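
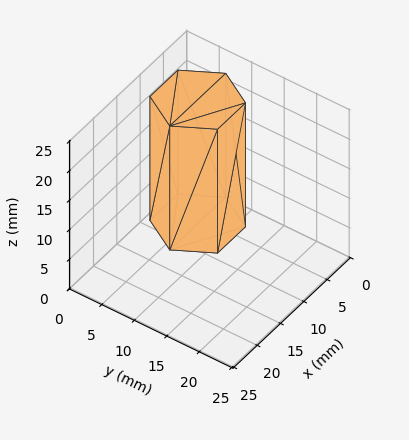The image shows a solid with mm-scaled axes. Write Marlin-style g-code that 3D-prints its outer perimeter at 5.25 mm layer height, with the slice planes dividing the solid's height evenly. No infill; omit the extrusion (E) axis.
Reading the render: the shape is a regular 6-sided prism (a cylinder approximated with 6 flat sides), circumscribed radius ≈ 6 mm, height ≈ 21 mm (dimensions read to the nearest mm from the axis ticks). For the g-code, the solid's height is divided into equal slices at the stated Δz and each level perimeter traced with G1 moves after a G0 lift.

; perimeter-only toolpath
G21 ; units = mm
G90 ; absolute positioning
G28 ; home
; layer 1
G0 Z5.25
G0 X12.00 Y6.00
G1 X9.00 Y11.20
G1 X3.00 Y11.20
G1 X0.00 Y6.00
G1 X3.00 Y0.80
G1 X9.00 Y0.80
G1 X12.00 Y6.00
; layer 2
G0 Z10.50
G0 X12.00 Y6.00
G1 X9.00 Y11.20
G1 X3.00 Y11.20
G1 X0.00 Y6.00
G1 X3.00 Y0.80
G1 X9.00 Y0.80
G1 X12.00 Y6.00
; layer 3
G0 Z15.75
G0 X12.00 Y6.00
G1 X9.00 Y11.20
G1 X3.00 Y11.20
G1 X0.00 Y6.00
G1 X3.00 Y0.80
G1 X9.00 Y0.80
G1 X12.00 Y6.00
; layer 4
G0 Z21.00
G0 X12.00 Y6.00
G1 X9.00 Y11.20
G1 X3.00 Y11.20
G1 X0.00 Y6.00
G1 X3.00 Y0.80
G1 X9.00 Y0.80
G1 X12.00 Y6.00
M2 ; end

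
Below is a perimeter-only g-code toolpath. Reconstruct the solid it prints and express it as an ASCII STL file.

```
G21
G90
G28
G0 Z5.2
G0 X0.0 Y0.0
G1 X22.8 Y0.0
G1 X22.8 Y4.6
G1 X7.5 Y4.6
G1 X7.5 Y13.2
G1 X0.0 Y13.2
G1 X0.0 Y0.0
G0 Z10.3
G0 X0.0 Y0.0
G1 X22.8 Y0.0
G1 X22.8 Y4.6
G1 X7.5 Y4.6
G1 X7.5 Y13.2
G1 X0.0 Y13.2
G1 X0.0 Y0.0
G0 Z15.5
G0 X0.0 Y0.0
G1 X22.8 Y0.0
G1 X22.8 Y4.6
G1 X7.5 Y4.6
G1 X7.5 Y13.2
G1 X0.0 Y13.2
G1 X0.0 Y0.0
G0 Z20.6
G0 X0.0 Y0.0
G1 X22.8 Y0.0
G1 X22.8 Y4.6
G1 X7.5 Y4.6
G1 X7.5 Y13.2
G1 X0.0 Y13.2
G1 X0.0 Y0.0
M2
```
solid part
  facet normal 0.0000 0.0000 -1.0000
    outer loop
      vertex 22.8 4.6 0.0
      vertex 22.8 0.0 0.0
      vertex 0.0 0.0 0.0
    endloop
  endfacet
  facet normal 0.0000 0.0000 -1.0000
    outer loop
      vertex 7.5 4.6 0.0
      vertex 22.8 4.6 0.0
      vertex 0.0 0.0 0.0
    endloop
  endfacet
  facet normal 0.0000 0.0000 -1.0000
    outer loop
      vertex 7.5 13.2 0.0
      vertex 7.5 4.6 0.0
      vertex 0.0 0.0 0.0
    endloop
  endfacet
  facet normal 0.0000 0.0000 -1.0000
    outer loop
      vertex 0.0 13.2 0.0
      vertex 7.5 13.2 0.0
      vertex 0.0 0.0 0.0
    endloop
  endfacet
  facet normal 0.0000 0.0000 1.0000
    outer loop
      vertex 0.0 0.0 20.6
      vertex 22.8 0.0 20.6
      vertex 22.8 4.6 20.6
    endloop
  endfacet
  facet normal 0.0000 0.0000 1.0000
    outer loop
      vertex 0.0 0.0 20.6
      vertex 22.8 4.6 20.6
      vertex 7.5 4.6 20.6
    endloop
  endfacet
  facet normal 0.0000 0.0000 1.0000
    outer loop
      vertex 0.0 0.0 20.6
      vertex 7.5 4.6 20.6
      vertex 7.5 13.2 20.6
    endloop
  endfacet
  facet normal 0.0000 0.0000 1.0000
    outer loop
      vertex 0.0 0.0 20.6
      vertex 7.5 13.2 20.6
      vertex 0.0 13.2 20.6
    endloop
  endfacet
  facet normal 0.0000 -1.0000 0.0000
    outer loop
      vertex 0.0 0.0 0.0
      vertex 22.8 0.0 0.0
      vertex 22.8 0.0 20.6
    endloop
  endfacet
  facet normal 0.0000 -1.0000 0.0000
    outer loop
      vertex 0.0 0.0 0.0
      vertex 22.8 0.0 20.6
      vertex 0.0 0.0 20.6
    endloop
  endfacet
  facet normal 1.0000 0.0000 0.0000
    outer loop
      vertex 22.8 0.0 0.0
      vertex 22.8 4.6 0.0
      vertex 22.8 4.6 20.6
    endloop
  endfacet
  facet normal 1.0000 0.0000 0.0000
    outer loop
      vertex 22.8 0.0 0.0
      vertex 22.8 4.6 20.6
      vertex 22.8 0.0 20.6
    endloop
  endfacet
  facet normal 0.0000 1.0000 0.0000
    outer loop
      vertex 22.8 4.6 0.0
      vertex 7.5 4.6 0.0
      vertex 7.5 4.6 20.6
    endloop
  endfacet
  facet normal 0.0000 1.0000 0.0000
    outer loop
      vertex 22.8 4.6 0.0
      vertex 7.5 4.6 20.6
      vertex 22.8 4.6 20.6
    endloop
  endfacet
  facet normal 1.0000 0.0000 0.0000
    outer loop
      vertex 7.5 4.6 0.0
      vertex 7.5 13.2 0.0
      vertex 7.5 13.2 20.6
    endloop
  endfacet
  facet normal 1.0000 0.0000 0.0000
    outer loop
      vertex 7.5 4.6 0.0
      vertex 7.5 13.2 20.6
      vertex 7.5 4.6 20.6
    endloop
  endfacet
  facet normal 0.0000 1.0000 0.0000
    outer loop
      vertex 7.5 13.2 0.0
      vertex 0.0 13.2 0.0
      vertex 0.0 13.2 20.6
    endloop
  endfacet
  facet normal 0.0000 1.0000 0.0000
    outer loop
      vertex 7.5 13.2 0.0
      vertex 0.0 13.2 20.6
      vertex 7.5 13.2 20.6
    endloop
  endfacet
  facet normal -1.0000 0.0000 0.0000
    outer loop
      vertex 0.0 13.2 0.0
      vertex 0.0 0.0 0.0
      vertex 0.0 0.0 20.6
    endloop
  endfacet
  facet normal -1.0000 0.0000 0.0000
    outer loop
      vertex 0.0 13.2 0.0
      vertex 0.0 0.0 20.6
      vertex 0.0 13.2 20.6
    endloop
  endfacet
endsolid part

The G0 Z moves step by Δz≈5.2 mm. Every layer's G1 loop is the same polygon, so the solid is a straight extrusion of it from z=0 to z≈20.6. Closing with flat bottom and top caps and triangulating gives 20 facets — an L-shaped prism: outer 22.8 × 13.2 mm, arm thicknesses ≈ 4.6 mm (horizontal) and 7.5 mm (vertical), extruded 20.6 mm in z.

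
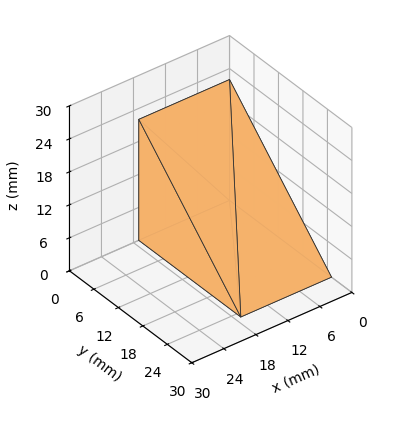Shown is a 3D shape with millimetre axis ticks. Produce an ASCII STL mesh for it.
Reading the render: the shape is a wedge (ramp): 17 × 25 mm base, rising to 22 mm along the y=0 edge and sloping linearly to z=0 at y=25 (dimensions read to the nearest mm from the axis ticks). For the STL, each face is triangulated and given an outward normal.

solid part
  facet normal 0.0000 0.0000 -1.0000
    outer loop
      vertex 17.000 25.000 0.000
      vertex 17.000 0.000 0.000
      vertex 0.000 0.000 0.000
    endloop
  endfacet
  facet normal 0.0000 0.0000 -1.0000
    outer loop
      vertex 0.000 25.000 0.000
      vertex 17.000 25.000 0.000
      vertex 0.000 0.000 0.000
    endloop
  endfacet
  facet normal 0.0000 -1.0000 0.0000
    outer loop
      vertex 0.000 0.000 0.000
      vertex 17.000 0.000 0.000
      vertex 17.000 0.000 22.000
    endloop
  endfacet
  facet normal 0.0000 -1.0000 0.0000
    outer loop
      vertex 0.000 0.000 0.000
      vertex 17.000 0.000 22.000
      vertex 0.000 0.000 22.000
    endloop
  endfacet
  facet normal 0.0000 0.6606 0.7507
    outer loop
      vertex 0.000 0.000 22.000
      vertex 17.000 0.000 22.000
      vertex 17.000 25.000 0.000
    endloop
  endfacet
  facet normal 0.0000 0.6606 0.7507
    outer loop
      vertex 0.000 0.000 22.000
      vertex 17.000 25.000 0.000
      vertex 0.000 25.000 0.000
    endloop
  endfacet
  facet normal -1.0000 0.0000 0.0000
    outer loop
      vertex 0.000 0.000 22.000
      vertex 0.000 25.000 0.000
      vertex 0.000 0.000 0.000
    endloop
  endfacet
  facet normal 1.0000 0.0000 0.0000
    outer loop
      vertex 17.000 0.000 0.000
      vertex 17.000 25.000 0.000
      vertex 17.000 0.000 22.000
    endloop
  endfacet
endsolid part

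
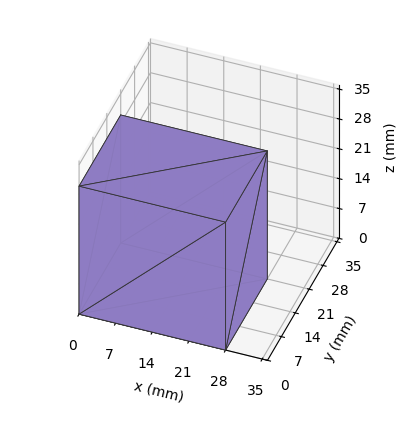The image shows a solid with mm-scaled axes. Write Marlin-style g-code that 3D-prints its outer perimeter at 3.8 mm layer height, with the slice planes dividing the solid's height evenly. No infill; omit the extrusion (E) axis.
Reading the render: the shape is a rectangular box, roughly 28 × 21 mm footprint and 30 mm tall (dimensions read to the nearest mm from the axis ticks). For the g-code, the solid's height is divided into equal slices at the stated Δz and each level perimeter traced with G1 moves after a G0 lift.

; perimeter-only toolpath
G21 ; units = mm
G90 ; absolute positioning
G28 ; home
; layer 1
G0 Z3.8
G0 X0.0 Y0.0
G1 X28.0 Y0.0
G1 X28.0 Y21.0
G1 X0.0 Y21.0
G1 X0.0 Y0.0
; layer 2
G0 Z7.5
G0 X0.0 Y0.0
G1 X28.0 Y0.0
G1 X28.0 Y21.0
G1 X0.0 Y21.0
G1 X0.0 Y0.0
; layer 3
G0 Z11.2
G0 X0.0 Y0.0
G1 X28.0 Y0.0
G1 X28.0 Y21.0
G1 X0.0 Y21.0
G1 X0.0 Y0.0
; layer 4
G0 Z15.0
G0 X0.0 Y0.0
G1 X28.0 Y0.0
G1 X28.0 Y21.0
G1 X0.0 Y21.0
G1 X0.0 Y0.0
; layer 5
G0 Z18.8
G0 X0.0 Y0.0
G1 X28.0 Y0.0
G1 X28.0 Y21.0
G1 X0.0 Y21.0
G1 X0.0 Y0.0
; layer 6
G0 Z22.5
G0 X0.0 Y0.0
G1 X28.0 Y0.0
G1 X28.0 Y21.0
G1 X0.0 Y21.0
G1 X0.0 Y0.0
; layer 7
G0 Z26.2
G0 X0.0 Y0.0
G1 X28.0 Y0.0
G1 X28.0 Y21.0
G1 X0.0 Y21.0
G1 X0.0 Y0.0
; layer 8
G0 Z30.0
G0 X0.0 Y0.0
G1 X28.0 Y0.0
G1 X28.0 Y21.0
G1 X0.0 Y21.0
G1 X0.0 Y0.0
M2 ; end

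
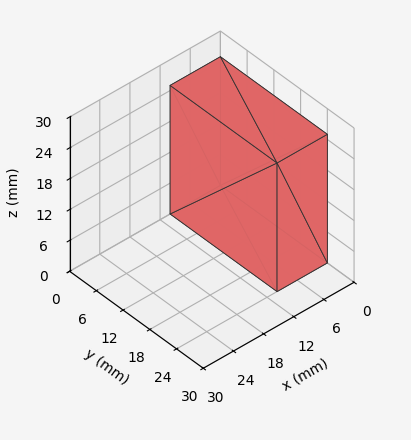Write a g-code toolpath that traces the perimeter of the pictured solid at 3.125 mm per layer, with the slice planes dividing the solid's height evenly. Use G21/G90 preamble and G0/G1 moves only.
Reading the render: the shape is a rectangular box, roughly 10 × 24 mm footprint and 25 mm tall (dimensions read to the nearest mm from the axis ticks). For the g-code, the solid's height is divided into equal slices at the stated Δz and each level perimeter traced with G1 moves after a G0 lift.

; perimeter-only toolpath
G21 ; units = mm
G90 ; absolute positioning
G28 ; home
; layer 1
G0 Z3.125
G0 X0.000 Y0.000
G1 X10.000 Y0.000
G1 X10.000 Y24.000
G1 X0.000 Y24.000
G1 X0.000 Y0.000
; layer 2
G0 Z6.250
G0 X0.000 Y0.000
G1 X10.000 Y0.000
G1 X10.000 Y24.000
G1 X0.000 Y24.000
G1 X0.000 Y0.000
; layer 3
G0 Z9.375
G0 X0.000 Y0.000
G1 X10.000 Y0.000
G1 X10.000 Y24.000
G1 X0.000 Y24.000
G1 X0.000 Y0.000
; layer 4
G0 Z12.500
G0 X0.000 Y0.000
G1 X10.000 Y0.000
G1 X10.000 Y24.000
G1 X0.000 Y24.000
G1 X0.000 Y0.000
; layer 5
G0 Z15.625
G0 X0.000 Y0.000
G1 X10.000 Y0.000
G1 X10.000 Y24.000
G1 X0.000 Y24.000
G1 X0.000 Y0.000
; layer 6
G0 Z18.750
G0 X0.000 Y0.000
G1 X10.000 Y0.000
G1 X10.000 Y24.000
G1 X0.000 Y24.000
G1 X0.000 Y0.000
; layer 7
G0 Z21.875
G0 X0.000 Y0.000
G1 X10.000 Y0.000
G1 X10.000 Y24.000
G1 X0.000 Y24.000
G1 X0.000 Y0.000
; layer 8
G0 Z25.000
G0 X0.000 Y0.000
G1 X10.000 Y0.000
G1 X10.000 Y24.000
G1 X0.000 Y24.000
G1 X0.000 Y0.000
M2 ; end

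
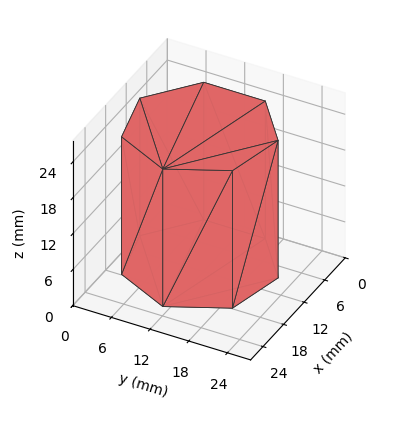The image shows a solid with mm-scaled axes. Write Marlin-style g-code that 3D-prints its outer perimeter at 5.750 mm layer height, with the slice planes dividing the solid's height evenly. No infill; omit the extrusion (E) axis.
Reading the render: the shape is a regular 7-sided prism (a cylinder approximated with 7 flat sides), circumscribed radius ≈ 11 mm, height ≈ 23 mm (dimensions read to the nearest mm from the axis ticks). For the g-code, the solid's height is divided into equal slices at the stated Δz and each level perimeter traced with G1 moves after a G0 lift.

; perimeter-only toolpath
G21 ; units = mm
G90 ; absolute positioning
G28 ; home
; layer 1
G0 Z5.750
G0 X22.000 Y11.000
G1 X17.858 Y19.600
G1 X8.552 Y21.724
G1 X1.089 Y15.773
G1 X1.089 Y6.227
G1 X8.552 Y0.276
G1 X17.858 Y2.400
G1 X22.000 Y11.000
; layer 2
G0 Z11.500
G0 X22.000 Y11.000
G1 X17.858 Y19.600
G1 X8.552 Y21.724
G1 X1.089 Y15.773
G1 X1.089 Y6.227
G1 X8.552 Y0.276
G1 X17.858 Y2.400
G1 X22.000 Y11.000
; layer 3
G0 Z17.250
G0 X22.000 Y11.000
G1 X17.858 Y19.600
G1 X8.552 Y21.724
G1 X1.089 Y15.773
G1 X1.089 Y6.227
G1 X8.552 Y0.276
G1 X17.858 Y2.400
G1 X22.000 Y11.000
; layer 4
G0 Z23.000
G0 X22.000 Y11.000
G1 X17.858 Y19.600
G1 X8.552 Y21.724
G1 X1.089 Y15.773
G1 X1.089 Y6.227
G1 X8.552 Y0.276
G1 X17.858 Y2.400
G1 X22.000 Y11.000
M2 ; end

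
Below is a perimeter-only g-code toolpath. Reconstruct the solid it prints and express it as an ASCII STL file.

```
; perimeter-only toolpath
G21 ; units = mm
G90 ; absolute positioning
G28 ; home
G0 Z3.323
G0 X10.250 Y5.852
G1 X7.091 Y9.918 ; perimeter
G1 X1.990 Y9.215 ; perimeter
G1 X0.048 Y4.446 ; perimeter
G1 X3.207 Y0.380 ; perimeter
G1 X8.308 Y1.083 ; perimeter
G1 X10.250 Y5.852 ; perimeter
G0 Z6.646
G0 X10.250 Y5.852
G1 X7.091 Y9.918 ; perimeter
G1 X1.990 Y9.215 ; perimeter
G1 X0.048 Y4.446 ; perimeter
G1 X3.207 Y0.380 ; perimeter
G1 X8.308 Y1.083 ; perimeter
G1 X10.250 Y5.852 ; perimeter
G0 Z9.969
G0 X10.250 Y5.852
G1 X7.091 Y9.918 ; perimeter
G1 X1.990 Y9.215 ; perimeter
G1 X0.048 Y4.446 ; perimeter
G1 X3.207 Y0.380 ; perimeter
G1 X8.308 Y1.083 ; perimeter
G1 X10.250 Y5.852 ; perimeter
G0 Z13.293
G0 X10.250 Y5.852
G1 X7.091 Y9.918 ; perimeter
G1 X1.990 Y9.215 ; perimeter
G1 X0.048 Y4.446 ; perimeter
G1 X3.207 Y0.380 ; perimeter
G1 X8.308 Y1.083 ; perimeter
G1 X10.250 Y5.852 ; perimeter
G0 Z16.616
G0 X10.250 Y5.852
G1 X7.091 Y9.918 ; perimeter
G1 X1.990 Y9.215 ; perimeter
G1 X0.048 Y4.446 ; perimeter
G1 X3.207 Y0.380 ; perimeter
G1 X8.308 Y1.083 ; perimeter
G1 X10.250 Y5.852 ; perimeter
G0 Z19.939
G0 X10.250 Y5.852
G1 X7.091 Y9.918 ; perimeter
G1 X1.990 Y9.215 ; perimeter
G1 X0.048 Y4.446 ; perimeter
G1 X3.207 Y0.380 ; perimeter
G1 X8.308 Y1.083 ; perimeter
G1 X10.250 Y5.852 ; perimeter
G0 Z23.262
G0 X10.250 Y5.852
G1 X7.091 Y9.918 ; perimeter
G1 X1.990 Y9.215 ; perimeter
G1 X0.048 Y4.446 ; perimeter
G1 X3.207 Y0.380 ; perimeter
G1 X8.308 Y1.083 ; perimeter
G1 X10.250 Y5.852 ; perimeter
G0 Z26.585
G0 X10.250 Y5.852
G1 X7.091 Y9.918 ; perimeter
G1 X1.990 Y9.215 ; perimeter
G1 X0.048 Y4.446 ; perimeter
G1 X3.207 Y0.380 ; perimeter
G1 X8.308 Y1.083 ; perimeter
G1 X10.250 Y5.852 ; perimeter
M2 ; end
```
solid part
  facet normal 0.0000 0.0000 -1.0000
    outer loop
      vertex 1.990 9.215 0.000
      vertex 7.091 9.918 0.000
      vertex 10.250 5.852 0.000
    endloop
  endfacet
  facet normal 0.0000 0.0000 -1.0000
    outer loop
      vertex 0.048 4.446 0.000
      vertex 1.990 9.215 0.000
      vertex 10.250 5.852 0.000
    endloop
  endfacet
  facet normal 0.0000 0.0000 -1.0000
    outer loop
      vertex 3.207 0.380 0.000
      vertex 0.048 4.446 0.000
      vertex 10.250 5.852 0.000
    endloop
  endfacet
  facet normal 0.0000 0.0000 -1.0000
    outer loop
      vertex 8.308 1.083 0.000
      vertex 3.207 0.380 0.000
      vertex 10.250 5.852 0.000
    endloop
  endfacet
  facet normal 0.0000 0.0000 1.0000
    outer loop
      vertex 10.250 5.852 26.585
      vertex 7.091 9.918 26.585
      vertex 1.990 9.215 26.585
    endloop
  endfacet
  facet normal 0.0000 0.0000 1.0000
    outer loop
      vertex 10.250 5.852 26.585
      vertex 1.990 9.215 26.585
      vertex 0.048 4.446 26.585
    endloop
  endfacet
  facet normal 0.0000 0.0000 1.0000
    outer loop
      vertex 10.250 5.852 26.585
      vertex 0.048 4.446 26.585
      vertex 3.207 0.380 26.585
    endloop
  endfacet
  facet normal 0.0000 0.0000 1.0000
    outer loop
      vertex 10.250 5.852 26.585
      vertex 3.207 0.380 26.585
      vertex 8.308 1.083 26.585
    endloop
  endfacet
  facet normal 0.7897 0.6135 0.0000
    outer loop
      vertex 10.250 5.852 0.000
      vertex 7.091 9.918 0.000
      vertex 7.091 9.918 26.585
    endloop
  endfacet
  facet normal 0.7897 0.6135 0.0000
    outer loop
      vertex 10.250 5.852 0.000
      vertex 7.091 9.918 26.585
      vertex 10.250 5.852 26.585
    endloop
  endfacet
  facet normal -0.1365 0.9906 0.0000
    outer loop
      vertex 7.091 9.918 0.000
      vertex 1.990 9.215 0.000
      vertex 1.990 9.215 26.585
    endloop
  endfacet
  facet normal -0.1365 0.9906 0.0000
    outer loop
      vertex 7.091 9.918 0.000
      vertex 1.990 9.215 26.585
      vertex 7.091 9.918 26.585
    endloop
  endfacet
  facet normal -0.9262 0.3771 0.0000
    outer loop
      vertex 1.990 9.215 0.000
      vertex 0.048 4.446 0.000
      vertex 0.048 4.446 26.585
    endloop
  endfacet
  facet normal -0.9262 0.3771 0.0000
    outer loop
      vertex 1.990 9.215 0.000
      vertex 0.048 4.446 26.585
      vertex 1.990 9.215 26.585
    endloop
  endfacet
  facet normal -0.7897 -0.6135 0.0000
    outer loop
      vertex 0.048 4.446 0.000
      vertex 3.207 0.380 0.000
      vertex 3.207 0.380 26.585
    endloop
  endfacet
  facet normal -0.7897 -0.6135 0.0000
    outer loop
      vertex 0.048 4.446 0.000
      vertex 3.207 0.380 26.585
      vertex 0.048 4.446 26.585
    endloop
  endfacet
  facet normal 0.1365 -0.9906 0.0000
    outer loop
      vertex 3.207 0.380 0.000
      vertex 8.308 1.083 0.000
      vertex 8.308 1.083 26.585
    endloop
  endfacet
  facet normal 0.1365 -0.9906 0.0000
    outer loop
      vertex 3.207 0.380 0.000
      vertex 8.308 1.083 26.585
      vertex 3.207 0.380 26.585
    endloop
  endfacet
  facet normal 0.9262 -0.3771 0.0000
    outer loop
      vertex 8.308 1.083 0.000
      vertex 10.250 5.852 0.000
      vertex 10.250 5.852 26.585
    endloop
  endfacet
  facet normal 0.9262 -0.3771 0.0000
    outer loop
      vertex 8.308 1.083 0.000
      vertex 10.250 5.852 26.585
      vertex 8.308 1.083 26.585
    endloop
  endfacet
endsolid part

The G0 Z moves step by Δz≈3.323 mm. Every layer's G1 loop is the same polygon, so the solid is a straight extrusion of it from z=0 to z≈26.6. Closing with flat bottom and top caps and triangulating gives 20 facets — a regular 6-sided prism (a cylinder approximated with 6 flat sides), circumscribed radius ≈ 5.15 mm, height ≈ 26.6 mm.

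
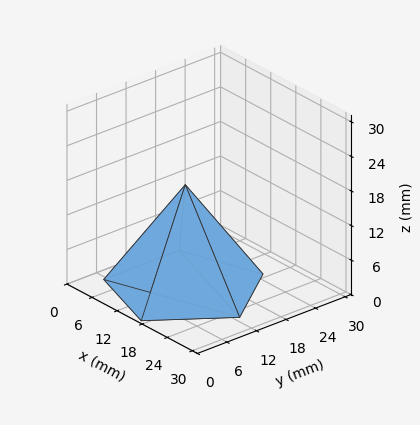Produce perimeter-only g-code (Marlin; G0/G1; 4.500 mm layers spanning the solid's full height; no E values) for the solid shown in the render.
Reading the render: the shape is a regular 5-sided pyramid, base circumscribed radius ≈ 13 mm, apex at z ≈ 18 mm (dimensions read to the nearest mm from the axis ticks). For the g-code, the solid's height is divided into equal slices at the stated Δz and each level perimeter traced with G1 moves after a G0 lift.

; perimeter-only toolpath
G21 ; units = mm
G90 ; absolute positioning
G28 ; home
; layer 1
G0 Z4.500
G0 X22.750 Y13.000
G1 X16.013 Y22.273
G1 X5.112 Y18.731
G1 X5.112 Y7.269
G1 X16.013 Y3.727
G1 X22.750 Y13.000
; layer 2
G0 Z9.000
G0 X19.500 Y13.000
G1 X15.008 Y19.182
G1 X7.742 Y16.820
G1 X7.742 Y9.180
G1 X15.008 Y6.818
G1 X19.500 Y13.000
; layer 3
G0 Z13.500
G0 X16.250 Y13.000
G1 X14.004 Y16.091
G1 X10.371 Y14.910
G1 X10.371 Y11.090
G1 X14.004 Y9.909
G1 X16.250 Y13.000
M2 ; end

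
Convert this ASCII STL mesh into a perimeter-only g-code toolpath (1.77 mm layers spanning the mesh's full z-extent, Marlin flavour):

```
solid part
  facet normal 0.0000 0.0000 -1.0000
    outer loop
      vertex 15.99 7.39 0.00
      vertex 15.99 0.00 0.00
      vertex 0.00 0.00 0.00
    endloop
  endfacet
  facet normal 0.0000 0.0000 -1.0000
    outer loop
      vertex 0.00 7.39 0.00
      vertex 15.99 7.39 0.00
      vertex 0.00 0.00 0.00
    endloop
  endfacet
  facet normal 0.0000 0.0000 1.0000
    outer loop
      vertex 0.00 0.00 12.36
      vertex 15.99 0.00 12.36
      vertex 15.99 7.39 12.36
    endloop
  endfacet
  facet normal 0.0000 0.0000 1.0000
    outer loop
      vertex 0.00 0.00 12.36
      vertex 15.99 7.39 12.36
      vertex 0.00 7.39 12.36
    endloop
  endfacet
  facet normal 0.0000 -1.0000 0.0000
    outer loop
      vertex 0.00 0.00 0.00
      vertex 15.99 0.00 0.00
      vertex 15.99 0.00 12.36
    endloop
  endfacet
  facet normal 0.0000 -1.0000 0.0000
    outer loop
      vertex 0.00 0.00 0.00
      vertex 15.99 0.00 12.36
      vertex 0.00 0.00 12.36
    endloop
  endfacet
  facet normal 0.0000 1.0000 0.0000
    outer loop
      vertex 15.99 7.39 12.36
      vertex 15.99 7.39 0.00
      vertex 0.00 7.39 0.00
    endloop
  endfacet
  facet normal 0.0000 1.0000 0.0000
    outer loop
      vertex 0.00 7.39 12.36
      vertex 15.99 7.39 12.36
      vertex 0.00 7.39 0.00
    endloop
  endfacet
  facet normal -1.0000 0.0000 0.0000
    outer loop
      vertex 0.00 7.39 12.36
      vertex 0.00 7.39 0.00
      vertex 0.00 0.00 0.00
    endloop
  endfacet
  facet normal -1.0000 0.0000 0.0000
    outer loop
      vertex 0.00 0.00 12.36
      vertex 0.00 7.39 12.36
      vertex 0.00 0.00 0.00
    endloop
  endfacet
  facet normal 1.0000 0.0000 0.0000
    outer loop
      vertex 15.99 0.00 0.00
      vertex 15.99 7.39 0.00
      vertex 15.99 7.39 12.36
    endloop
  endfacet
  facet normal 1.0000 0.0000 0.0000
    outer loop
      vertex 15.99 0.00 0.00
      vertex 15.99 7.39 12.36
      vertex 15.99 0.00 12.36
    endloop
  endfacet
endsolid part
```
; perimeter-only toolpath
G21 ; units = mm
G90 ; absolute positioning
G28 ; home
; layer 1
G0 Z1.77
G0 X0.00 Y0.00
G1 X15.99 Y0.00
G1 X15.99 Y7.39
G1 X0.00 Y7.39
G1 X0.00 Y0.00
; layer 2
G0 Z3.53
G0 X0.00 Y0.00
G1 X15.99 Y0.00
G1 X15.99 Y7.39
G1 X0.00 Y7.39
G1 X0.00 Y0.00
; layer 3
G0 Z5.30
G0 X0.00 Y0.00
G1 X15.99 Y0.00
G1 X15.99 Y7.39
G1 X0.00 Y7.39
G1 X0.00 Y0.00
; layer 4
G0 Z7.06
G0 X0.00 Y0.00
G1 X15.99 Y0.00
G1 X15.99 Y7.39
G1 X0.00 Y7.39
G1 X0.00 Y0.00
; layer 5
G0 Z8.83
G0 X0.00 Y0.00
G1 X15.99 Y0.00
G1 X15.99 Y7.39
G1 X0.00 Y7.39
G1 X0.00 Y0.00
; layer 6
G0 Z10.59
G0 X0.00 Y0.00
G1 X15.99 Y0.00
G1 X15.99 Y7.39
G1 X0.00 Y7.39
G1 X0.00 Y0.00
; layer 7
G0 Z12.36
G0 X0.00 Y0.00
G1 X15.99 Y0.00
G1 X15.99 Y7.39
G1 X0.00 Y7.39
G1 X0.00 Y0.00
M2 ; end

The solid is a rectangular box, roughly 16 × 7.39 mm footprint and 12.4 mm tall. Slicing at Δz = 1.77 mm — 7 equal slices spanning the solid's height, so layer i sits at z = i·h/7 — gives 7 non-empty perimeters. Each is a 4-segment closed polygon; G0 lifts to the layer z and rapids to the start vertex, then G1 traces the edges.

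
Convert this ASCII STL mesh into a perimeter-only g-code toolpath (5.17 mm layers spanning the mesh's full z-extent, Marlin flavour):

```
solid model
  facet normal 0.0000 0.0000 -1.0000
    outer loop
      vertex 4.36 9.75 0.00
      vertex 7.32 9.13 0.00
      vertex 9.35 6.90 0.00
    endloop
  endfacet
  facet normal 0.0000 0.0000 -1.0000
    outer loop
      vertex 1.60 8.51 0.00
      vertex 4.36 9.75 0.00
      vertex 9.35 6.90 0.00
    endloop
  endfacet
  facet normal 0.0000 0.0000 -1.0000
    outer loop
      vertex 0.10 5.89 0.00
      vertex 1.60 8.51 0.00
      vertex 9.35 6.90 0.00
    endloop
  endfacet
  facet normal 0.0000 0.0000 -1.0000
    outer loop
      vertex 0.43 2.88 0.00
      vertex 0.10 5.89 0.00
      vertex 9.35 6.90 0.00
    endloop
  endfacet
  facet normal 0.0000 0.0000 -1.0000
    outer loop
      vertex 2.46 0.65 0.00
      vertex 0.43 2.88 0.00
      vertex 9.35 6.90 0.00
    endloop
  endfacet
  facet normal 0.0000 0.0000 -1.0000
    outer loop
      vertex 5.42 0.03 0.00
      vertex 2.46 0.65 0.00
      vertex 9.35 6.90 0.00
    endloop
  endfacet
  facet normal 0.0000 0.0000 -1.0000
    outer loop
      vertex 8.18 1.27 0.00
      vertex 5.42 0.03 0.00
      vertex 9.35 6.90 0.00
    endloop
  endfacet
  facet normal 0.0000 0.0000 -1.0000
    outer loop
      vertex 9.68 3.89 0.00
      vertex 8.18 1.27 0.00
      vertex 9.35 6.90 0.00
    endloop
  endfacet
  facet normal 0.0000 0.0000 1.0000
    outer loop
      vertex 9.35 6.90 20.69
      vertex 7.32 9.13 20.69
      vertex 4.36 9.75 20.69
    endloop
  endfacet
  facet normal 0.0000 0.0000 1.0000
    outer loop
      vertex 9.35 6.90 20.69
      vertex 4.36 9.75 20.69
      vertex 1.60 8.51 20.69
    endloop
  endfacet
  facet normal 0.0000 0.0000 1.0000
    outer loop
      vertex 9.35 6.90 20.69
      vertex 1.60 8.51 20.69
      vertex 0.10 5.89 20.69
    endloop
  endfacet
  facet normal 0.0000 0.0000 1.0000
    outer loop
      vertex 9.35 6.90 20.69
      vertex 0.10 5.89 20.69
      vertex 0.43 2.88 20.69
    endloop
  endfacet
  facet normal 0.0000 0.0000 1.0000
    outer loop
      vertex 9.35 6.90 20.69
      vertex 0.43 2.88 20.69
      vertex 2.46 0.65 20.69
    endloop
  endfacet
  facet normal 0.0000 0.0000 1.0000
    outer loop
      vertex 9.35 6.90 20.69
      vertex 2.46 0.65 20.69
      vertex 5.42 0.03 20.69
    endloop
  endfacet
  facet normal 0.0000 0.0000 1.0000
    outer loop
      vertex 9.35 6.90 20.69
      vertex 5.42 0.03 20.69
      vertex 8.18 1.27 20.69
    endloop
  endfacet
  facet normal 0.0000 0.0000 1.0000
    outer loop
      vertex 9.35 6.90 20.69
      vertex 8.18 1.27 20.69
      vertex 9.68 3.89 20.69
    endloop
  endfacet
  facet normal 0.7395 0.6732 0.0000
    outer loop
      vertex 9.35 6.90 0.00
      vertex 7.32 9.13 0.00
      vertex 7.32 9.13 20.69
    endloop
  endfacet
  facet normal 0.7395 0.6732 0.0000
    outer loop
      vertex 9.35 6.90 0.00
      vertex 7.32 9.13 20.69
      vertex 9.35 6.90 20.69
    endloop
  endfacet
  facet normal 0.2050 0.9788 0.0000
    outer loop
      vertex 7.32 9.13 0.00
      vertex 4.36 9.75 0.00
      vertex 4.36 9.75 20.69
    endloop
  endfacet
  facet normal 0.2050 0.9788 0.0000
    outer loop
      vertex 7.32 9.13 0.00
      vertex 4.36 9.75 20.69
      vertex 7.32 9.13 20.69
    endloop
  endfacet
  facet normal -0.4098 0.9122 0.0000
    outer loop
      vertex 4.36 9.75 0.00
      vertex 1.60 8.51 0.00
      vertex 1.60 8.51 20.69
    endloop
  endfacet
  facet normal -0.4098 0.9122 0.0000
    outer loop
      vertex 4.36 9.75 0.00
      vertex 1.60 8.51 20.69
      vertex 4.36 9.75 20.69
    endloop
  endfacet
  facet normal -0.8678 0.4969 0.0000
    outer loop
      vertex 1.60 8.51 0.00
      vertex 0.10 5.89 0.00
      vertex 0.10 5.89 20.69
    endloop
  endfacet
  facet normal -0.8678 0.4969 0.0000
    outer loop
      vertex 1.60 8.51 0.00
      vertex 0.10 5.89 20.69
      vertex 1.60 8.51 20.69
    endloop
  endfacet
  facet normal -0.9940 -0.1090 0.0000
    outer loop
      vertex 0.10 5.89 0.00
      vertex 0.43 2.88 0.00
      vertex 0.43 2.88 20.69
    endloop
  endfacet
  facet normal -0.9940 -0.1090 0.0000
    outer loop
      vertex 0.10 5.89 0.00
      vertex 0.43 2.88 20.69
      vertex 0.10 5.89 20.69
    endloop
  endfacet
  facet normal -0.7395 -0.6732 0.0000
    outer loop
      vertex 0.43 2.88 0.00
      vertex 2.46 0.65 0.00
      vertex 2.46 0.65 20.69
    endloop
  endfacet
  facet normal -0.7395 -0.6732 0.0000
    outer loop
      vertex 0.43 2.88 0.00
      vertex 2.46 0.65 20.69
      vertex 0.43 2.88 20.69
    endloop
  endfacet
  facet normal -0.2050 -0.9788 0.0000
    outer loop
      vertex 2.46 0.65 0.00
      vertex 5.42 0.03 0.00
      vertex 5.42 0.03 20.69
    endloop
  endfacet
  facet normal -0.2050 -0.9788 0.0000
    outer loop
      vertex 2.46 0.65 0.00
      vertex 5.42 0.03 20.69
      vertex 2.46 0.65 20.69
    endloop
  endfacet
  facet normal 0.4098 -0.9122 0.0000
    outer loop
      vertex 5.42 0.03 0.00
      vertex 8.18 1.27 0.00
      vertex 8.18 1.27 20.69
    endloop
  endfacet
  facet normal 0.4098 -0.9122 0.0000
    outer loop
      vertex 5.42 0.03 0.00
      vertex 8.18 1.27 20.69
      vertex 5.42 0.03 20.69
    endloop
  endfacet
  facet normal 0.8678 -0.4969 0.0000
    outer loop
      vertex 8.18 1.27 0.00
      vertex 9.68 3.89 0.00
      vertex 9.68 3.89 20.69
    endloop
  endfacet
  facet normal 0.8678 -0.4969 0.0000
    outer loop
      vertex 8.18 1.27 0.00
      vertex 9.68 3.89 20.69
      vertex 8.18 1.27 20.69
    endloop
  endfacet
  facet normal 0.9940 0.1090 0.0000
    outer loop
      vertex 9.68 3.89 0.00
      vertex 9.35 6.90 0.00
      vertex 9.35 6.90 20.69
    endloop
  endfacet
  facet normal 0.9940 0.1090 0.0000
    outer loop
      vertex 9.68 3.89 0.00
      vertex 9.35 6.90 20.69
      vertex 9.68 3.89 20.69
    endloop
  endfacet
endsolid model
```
; perimeter-only toolpath
G21 ; units = mm
G90 ; absolute positioning
G28 ; home
; layer 1
G0 Z5.17
G0 X9.35 Y6.90
G1 X7.32 Y9.13
G1 X4.36 Y9.75
G1 X1.60 Y8.51
G1 X0.10 Y5.89
G1 X0.43 Y2.88
G1 X2.46 Y0.65
G1 X5.42 Y0.03
G1 X8.18 Y1.27
G1 X9.68 Y3.89
G1 X9.35 Y6.90
; layer 2
G0 Z10.35
G0 X9.35 Y6.90
G1 X7.32 Y9.13
G1 X4.36 Y9.75
G1 X1.60 Y8.51
G1 X0.10 Y5.89
G1 X0.43 Y2.88
G1 X2.46 Y0.65
G1 X5.42 Y0.03
G1 X8.18 Y1.27
G1 X9.68 Y3.89
G1 X9.35 Y6.90
; layer 3
G0 Z15.52
G0 X9.35 Y6.90
G1 X7.32 Y9.13
G1 X4.36 Y9.75
G1 X1.60 Y8.51
G1 X0.10 Y5.89
G1 X0.43 Y2.88
G1 X2.46 Y0.65
G1 X5.42 Y0.03
G1 X8.18 Y1.27
G1 X9.68 Y3.89
G1 X9.35 Y6.90
; layer 4
G0 Z20.69
G0 X9.35 Y6.90
G1 X7.32 Y9.13
G1 X4.36 Y9.75
G1 X1.60 Y8.51
G1 X0.10 Y5.89
G1 X0.43 Y2.88
G1 X2.46 Y0.65
G1 X5.42 Y0.03
G1 X8.18 Y1.27
G1 X9.68 Y3.89
G1 X9.35 Y6.90
M2 ; end

The solid is a regular 10-sided prism (a cylinder approximated with 10 flat sides), circumscribed radius ≈ 4.89 mm, height ≈ 20.7 mm. Slicing at Δz = 5.17 mm — 4 equal slices spanning the solid's height, so layer i sits at z = i·h/4 — gives 4 non-empty perimeters. Each is a 10-segment closed polygon; G0 lifts to the layer z and rapids to the start vertex, then G1 traces the edges.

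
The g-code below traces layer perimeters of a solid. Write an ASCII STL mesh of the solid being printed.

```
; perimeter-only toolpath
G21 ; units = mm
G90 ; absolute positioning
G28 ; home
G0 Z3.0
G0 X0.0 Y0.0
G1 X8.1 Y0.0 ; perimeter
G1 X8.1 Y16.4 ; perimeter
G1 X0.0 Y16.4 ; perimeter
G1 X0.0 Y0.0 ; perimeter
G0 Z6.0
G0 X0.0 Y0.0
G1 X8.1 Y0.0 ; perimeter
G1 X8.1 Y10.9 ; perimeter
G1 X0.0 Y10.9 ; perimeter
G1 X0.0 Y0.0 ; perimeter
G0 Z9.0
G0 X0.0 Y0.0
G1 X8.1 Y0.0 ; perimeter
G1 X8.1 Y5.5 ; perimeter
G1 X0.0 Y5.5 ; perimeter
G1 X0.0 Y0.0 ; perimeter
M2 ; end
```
solid part
  facet normal 0.0000 0.0000 -1.0000
    outer loop
      vertex 8.1 21.9 0.0
      vertex 8.1 0.0 0.0
      vertex 0.0 0.0 0.0
    endloop
  endfacet
  facet normal 0.0000 0.0000 -1.0000
    outer loop
      vertex 0.0 21.9 0.0
      vertex 8.1 21.9 0.0
      vertex 0.0 0.0 0.0
    endloop
  endfacet
  facet normal 0.0000 -1.0000 0.0000
    outer loop
      vertex 0.0 0.0 0.0
      vertex 8.1 0.0 0.0
      vertex 8.1 0.0 12.0
    endloop
  endfacet
  facet normal 0.0000 -1.0000 0.0000
    outer loop
      vertex 0.0 0.0 0.0
      vertex 8.1 0.0 12.0
      vertex 0.0 0.0 12.0
    endloop
  endfacet
  facet normal 0.0000 0.4805 0.8770
    outer loop
      vertex 0.0 0.0 12.0
      vertex 8.1 0.0 12.0
      vertex 8.1 21.9 0.0
    endloop
  endfacet
  facet normal 0.0000 0.4805 0.8770
    outer loop
      vertex 0.0 0.0 12.0
      vertex 8.1 21.9 0.0
      vertex 0.0 21.9 0.0
    endloop
  endfacet
  facet normal -1.0000 0.0000 0.0000
    outer loop
      vertex 0.0 0.0 12.0
      vertex 0.0 21.9 0.0
      vertex 0.0 0.0 0.0
    endloop
  endfacet
  facet normal 1.0000 0.0000 0.0000
    outer loop
      vertex 8.1 0.0 0.0
      vertex 8.1 21.9 0.0
      vertex 8.1 0.0 12.0
    endloop
  endfacet
endsolid part

The G0 Z moves step by Δz≈3.0 mm. The G1 loops shrink linearly with z, so the solid tapers from its base footprint up to z≈12. Closing with a flat bottom cap and the tapered top and triangulating gives 8 facets — a wedge (ramp): 8.1 × 21.9 mm base, rising to 12 mm along the y=0 edge and sloping linearly to z=0 at y=21.9.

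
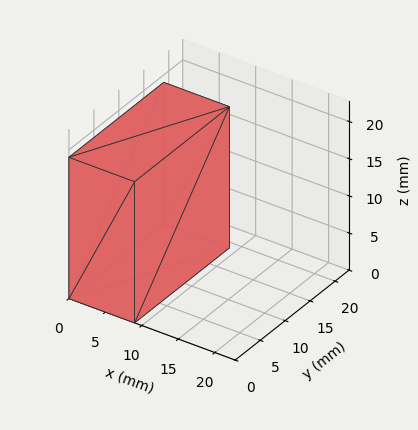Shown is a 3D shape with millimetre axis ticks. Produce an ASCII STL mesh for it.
Reading the render: the shape is a rectangular box, roughly 9 × 19 mm footprint and 19 mm tall (dimensions read to the nearest mm from the axis ticks). For the STL, each face is triangulated and given an outward normal.

solid part
  facet normal 0.0000 0.0000 -1.0000
    outer loop
      vertex 9.000 19.000 0.000
      vertex 9.000 0.000 0.000
      vertex 0.000 0.000 0.000
    endloop
  endfacet
  facet normal 0.0000 0.0000 -1.0000
    outer loop
      vertex 0.000 19.000 0.000
      vertex 9.000 19.000 0.000
      vertex 0.000 0.000 0.000
    endloop
  endfacet
  facet normal 0.0000 0.0000 1.0000
    outer loop
      vertex 0.000 0.000 19.000
      vertex 9.000 0.000 19.000
      vertex 9.000 19.000 19.000
    endloop
  endfacet
  facet normal 0.0000 0.0000 1.0000
    outer loop
      vertex 0.000 0.000 19.000
      vertex 9.000 19.000 19.000
      vertex 0.000 19.000 19.000
    endloop
  endfacet
  facet normal 0.0000 -1.0000 0.0000
    outer loop
      vertex 0.000 0.000 0.000
      vertex 9.000 0.000 0.000
      vertex 9.000 0.000 19.000
    endloop
  endfacet
  facet normal 0.0000 -1.0000 0.0000
    outer loop
      vertex 0.000 0.000 0.000
      vertex 9.000 0.000 19.000
      vertex 0.000 0.000 19.000
    endloop
  endfacet
  facet normal 0.0000 1.0000 0.0000
    outer loop
      vertex 9.000 19.000 19.000
      vertex 9.000 19.000 0.000
      vertex 0.000 19.000 0.000
    endloop
  endfacet
  facet normal 0.0000 1.0000 0.0000
    outer loop
      vertex 0.000 19.000 19.000
      vertex 9.000 19.000 19.000
      vertex 0.000 19.000 0.000
    endloop
  endfacet
  facet normal -1.0000 0.0000 0.0000
    outer loop
      vertex 0.000 19.000 19.000
      vertex 0.000 19.000 0.000
      vertex 0.000 0.000 0.000
    endloop
  endfacet
  facet normal -1.0000 0.0000 0.0000
    outer loop
      vertex 0.000 0.000 19.000
      vertex 0.000 19.000 19.000
      vertex 0.000 0.000 0.000
    endloop
  endfacet
  facet normal 1.0000 0.0000 0.0000
    outer loop
      vertex 9.000 0.000 0.000
      vertex 9.000 19.000 0.000
      vertex 9.000 19.000 19.000
    endloop
  endfacet
  facet normal 1.0000 0.0000 0.0000
    outer loop
      vertex 9.000 0.000 0.000
      vertex 9.000 19.000 19.000
      vertex 9.000 0.000 19.000
    endloop
  endfacet
endsolid part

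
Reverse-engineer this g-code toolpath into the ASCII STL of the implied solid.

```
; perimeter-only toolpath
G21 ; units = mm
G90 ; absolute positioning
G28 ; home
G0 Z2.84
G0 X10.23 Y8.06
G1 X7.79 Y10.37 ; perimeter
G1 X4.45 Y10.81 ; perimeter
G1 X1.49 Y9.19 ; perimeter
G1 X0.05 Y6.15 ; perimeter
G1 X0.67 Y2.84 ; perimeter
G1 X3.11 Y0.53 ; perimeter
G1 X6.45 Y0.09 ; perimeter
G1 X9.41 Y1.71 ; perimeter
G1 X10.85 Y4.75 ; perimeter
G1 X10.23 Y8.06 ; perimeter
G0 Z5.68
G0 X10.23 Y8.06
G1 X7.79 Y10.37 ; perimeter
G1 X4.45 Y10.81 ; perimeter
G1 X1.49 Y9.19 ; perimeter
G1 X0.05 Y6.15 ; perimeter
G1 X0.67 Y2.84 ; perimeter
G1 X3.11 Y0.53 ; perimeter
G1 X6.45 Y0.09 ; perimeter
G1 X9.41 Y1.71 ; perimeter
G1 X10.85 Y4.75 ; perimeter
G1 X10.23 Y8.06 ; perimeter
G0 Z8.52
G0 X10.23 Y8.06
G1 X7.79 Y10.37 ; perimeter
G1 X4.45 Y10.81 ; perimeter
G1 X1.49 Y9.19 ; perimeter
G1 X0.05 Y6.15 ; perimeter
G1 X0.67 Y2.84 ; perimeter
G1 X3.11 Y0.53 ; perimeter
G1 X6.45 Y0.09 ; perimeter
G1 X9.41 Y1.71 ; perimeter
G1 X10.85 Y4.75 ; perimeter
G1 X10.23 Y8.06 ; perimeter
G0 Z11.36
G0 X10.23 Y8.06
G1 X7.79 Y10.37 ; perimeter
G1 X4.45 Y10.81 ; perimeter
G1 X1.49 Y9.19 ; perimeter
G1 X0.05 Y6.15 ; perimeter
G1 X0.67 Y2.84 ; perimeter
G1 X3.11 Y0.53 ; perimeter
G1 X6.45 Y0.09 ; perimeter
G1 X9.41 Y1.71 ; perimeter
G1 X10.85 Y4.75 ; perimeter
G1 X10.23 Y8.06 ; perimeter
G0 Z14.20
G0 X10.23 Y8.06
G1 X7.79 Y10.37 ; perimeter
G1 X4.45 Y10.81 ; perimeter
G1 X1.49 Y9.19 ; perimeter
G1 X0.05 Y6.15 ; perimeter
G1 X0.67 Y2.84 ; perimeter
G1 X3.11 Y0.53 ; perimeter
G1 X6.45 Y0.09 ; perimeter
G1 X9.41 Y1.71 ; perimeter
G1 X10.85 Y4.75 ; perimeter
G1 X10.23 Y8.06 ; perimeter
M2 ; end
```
solid part
  facet normal 0.0000 0.0000 -1.0000
    outer loop
      vertex 4.45 10.81 0.00
      vertex 7.79 10.37 0.00
      vertex 10.23 8.06 0.00
    endloop
  endfacet
  facet normal 0.0000 0.0000 -1.0000
    outer loop
      vertex 1.49 9.19 0.00
      vertex 4.45 10.81 0.00
      vertex 10.23 8.06 0.00
    endloop
  endfacet
  facet normal 0.0000 0.0000 -1.0000
    outer loop
      vertex 0.05 6.15 0.00
      vertex 1.49 9.19 0.00
      vertex 10.23 8.06 0.00
    endloop
  endfacet
  facet normal 0.0000 0.0000 -1.0000
    outer loop
      vertex 0.67 2.84 0.00
      vertex 0.05 6.15 0.00
      vertex 10.23 8.06 0.00
    endloop
  endfacet
  facet normal 0.0000 0.0000 -1.0000
    outer loop
      vertex 3.11 0.53 0.00
      vertex 0.67 2.84 0.00
      vertex 10.23 8.06 0.00
    endloop
  endfacet
  facet normal 0.0000 0.0000 -1.0000
    outer loop
      vertex 6.45 0.09 0.00
      vertex 3.11 0.53 0.00
      vertex 10.23 8.06 0.00
    endloop
  endfacet
  facet normal 0.0000 0.0000 -1.0000
    outer loop
      vertex 9.41 1.71 0.00
      vertex 6.45 0.09 0.00
      vertex 10.23 8.06 0.00
    endloop
  endfacet
  facet normal 0.0000 0.0000 -1.0000
    outer loop
      vertex 10.85 4.75 0.00
      vertex 9.41 1.71 0.00
      vertex 10.23 8.06 0.00
    endloop
  endfacet
  facet normal 0.0000 0.0000 1.0000
    outer loop
      vertex 10.23 8.06 14.20
      vertex 7.79 10.37 14.20
      vertex 4.45 10.81 14.20
    endloop
  endfacet
  facet normal 0.0000 0.0000 1.0000
    outer loop
      vertex 10.23 8.06 14.20
      vertex 4.45 10.81 14.20
      vertex 1.49 9.19 14.20
    endloop
  endfacet
  facet normal 0.0000 0.0000 1.0000
    outer loop
      vertex 10.23 8.06 14.20
      vertex 1.49 9.19 14.20
      vertex 0.05 6.15 14.20
    endloop
  endfacet
  facet normal 0.0000 0.0000 1.0000
    outer loop
      vertex 10.23 8.06 14.20
      vertex 0.05 6.15 14.20
      vertex 0.67 2.84 14.20
    endloop
  endfacet
  facet normal 0.0000 0.0000 1.0000
    outer loop
      vertex 10.23 8.06 14.20
      vertex 0.67 2.84 14.20
      vertex 3.11 0.53 14.20
    endloop
  endfacet
  facet normal 0.0000 0.0000 1.0000
    outer loop
      vertex 10.23 8.06 14.20
      vertex 3.11 0.53 14.20
      vertex 6.45 0.09 14.20
    endloop
  endfacet
  facet normal 0.0000 0.0000 1.0000
    outer loop
      vertex 10.23 8.06 14.20
      vertex 6.45 0.09 14.20
      vertex 9.41 1.71 14.20
    endloop
  endfacet
  facet normal 0.0000 0.0000 1.0000
    outer loop
      vertex 10.23 8.06 14.20
      vertex 9.41 1.71 14.20
      vertex 10.85 4.75 14.20
    endloop
  endfacet
  facet normal 0.6875 0.7262 0.0000
    outer loop
      vertex 10.23 8.06 0.00
      vertex 7.79 10.37 0.00
      vertex 7.79 10.37 14.20
    endloop
  endfacet
  facet normal 0.6875 0.7262 0.0000
    outer loop
      vertex 10.23 8.06 0.00
      vertex 7.79 10.37 14.20
      vertex 10.23 8.06 14.20
    endloop
  endfacet
  facet normal 0.1306 0.9914 0.0000
    outer loop
      vertex 7.79 10.37 0.00
      vertex 4.45 10.81 0.00
      vertex 4.45 10.81 14.20
    endloop
  endfacet
  facet normal 0.1306 0.9914 0.0000
    outer loop
      vertex 7.79 10.37 0.00
      vertex 4.45 10.81 14.20
      vertex 7.79 10.37 14.20
    endloop
  endfacet
  facet normal -0.4801 0.8772 0.0000
    outer loop
      vertex 4.45 10.81 0.00
      vertex 1.49 9.19 0.00
      vertex 1.49 9.19 14.20
    endloop
  endfacet
  facet normal -0.4801 0.8772 0.0000
    outer loop
      vertex 4.45 10.81 0.00
      vertex 1.49 9.19 14.20
      vertex 4.45 10.81 14.20
    endloop
  endfacet
  facet normal -0.9037 0.4281 0.0000
    outer loop
      vertex 1.49 9.19 0.00
      vertex 0.05 6.15 0.00
      vertex 0.05 6.15 14.20
    endloop
  endfacet
  facet normal -0.9037 0.4281 0.0000
    outer loop
      vertex 1.49 9.19 0.00
      vertex 0.05 6.15 14.20
      vertex 1.49 9.19 14.20
    endloop
  endfacet
  facet normal -0.9829 -0.1841 0.0000
    outer loop
      vertex 0.05 6.15 0.00
      vertex 0.67 2.84 0.00
      vertex 0.67 2.84 14.20
    endloop
  endfacet
  facet normal -0.9829 -0.1841 0.0000
    outer loop
      vertex 0.05 6.15 0.00
      vertex 0.67 2.84 14.20
      vertex 0.05 6.15 14.20
    endloop
  endfacet
  facet normal -0.6875 -0.7262 0.0000
    outer loop
      vertex 0.67 2.84 0.00
      vertex 3.11 0.53 0.00
      vertex 3.11 0.53 14.20
    endloop
  endfacet
  facet normal -0.6875 -0.7262 0.0000
    outer loop
      vertex 0.67 2.84 0.00
      vertex 3.11 0.53 14.20
      vertex 0.67 2.84 14.20
    endloop
  endfacet
  facet normal -0.1306 -0.9914 0.0000
    outer loop
      vertex 3.11 0.53 0.00
      vertex 6.45 0.09 0.00
      vertex 6.45 0.09 14.20
    endloop
  endfacet
  facet normal -0.1306 -0.9914 0.0000
    outer loop
      vertex 3.11 0.53 0.00
      vertex 6.45 0.09 14.20
      vertex 3.11 0.53 14.20
    endloop
  endfacet
  facet normal 0.4801 -0.8772 0.0000
    outer loop
      vertex 6.45 0.09 0.00
      vertex 9.41 1.71 0.00
      vertex 9.41 1.71 14.20
    endloop
  endfacet
  facet normal 0.4801 -0.8772 0.0000
    outer loop
      vertex 6.45 0.09 0.00
      vertex 9.41 1.71 14.20
      vertex 6.45 0.09 14.20
    endloop
  endfacet
  facet normal 0.9037 -0.4281 0.0000
    outer loop
      vertex 9.41 1.71 0.00
      vertex 10.85 4.75 0.00
      vertex 10.85 4.75 14.20
    endloop
  endfacet
  facet normal 0.9037 -0.4281 0.0000
    outer loop
      vertex 9.41 1.71 0.00
      vertex 10.85 4.75 14.20
      vertex 9.41 1.71 14.20
    endloop
  endfacet
  facet normal 0.9829 0.1841 0.0000
    outer loop
      vertex 10.85 4.75 0.00
      vertex 10.23 8.06 0.00
      vertex 10.23 8.06 14.20
    endloop
  endfacet
  facet normal 0.9829 0.1841 0.0000
    outer loop
      vertex 10.85 4.75 0.00
      vertex 10.23 8.06 14.20
      vertex 10.85 4.75 14.20
    endloop
  endfacet
endsolid part

The G0 Z moves step by Δz≈2.84 mm. Every layer's G1 loop is the same polygon, so the solid is a straight extrusion of it from z=0 to z≈14.2. Closing with flat bottom and top caps and triangulating gives 36 facets — a regular 10-sided prism (a cylinder approximated with 10 flat sides), circumscribed radius ≈ 5.45 mm, height ≈ 14.2 mm.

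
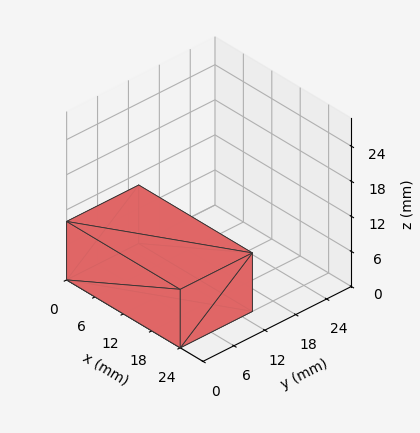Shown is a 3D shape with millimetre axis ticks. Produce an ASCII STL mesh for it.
Reading the render: the shape is a rectangular box, roughly 24 × 14 mm footprint and 10 mm tall (dimensions read to the nearest mm from the axis ticks). For the STL, each face is triangulated and given an outward normal.

solid part
  facet normal 0.0000 0.0000 -1.0000
    outer loop
      vertex 24.0 14.0 0.0
      vertex 24.0 0.0 0.0
      vertex 0.0 0.0 0.0
    endloop
  endfacet
  facet normal 0.0000 0.0000 -1.0000
    outer loop
      vertex 0.0 14.0 0.0
      vertex 24.0 14.0 0.0
      vertex 0.0 0.0 0.0
    endloop
  endfacet
  facet normal 0.0000 0.0000 1.0000
    outer loop
      vertex 0.0 0.0 10.0
      vertex 24.0 0.0 10.0
      vertex 24.0 14.0 10.0
    endloop
  endfacet
  facet normal 0.0000 0.0000 1.0000
    outer loop
      vertex 0.0 0.0 10.0
      vertex 24.0 14.0 10.0
      vertex 0.0 14.0 10.0
    endloop
  endfacet
  facet normal 0.0000 -1.0000 0.0000
    outer loop
      vertex 0.0 0.0 0.0
      vertex 24.0 0.0 0.0
      vertex 24.0 0.0 10.0
    endloop
  endfacet
  facet normal 0.0000 -1.0000 0.0000
    outer loop
      vertex 0.0 0.0 0.0
      vertex 24.0 0.0 10.0
      vertex 0.0 0.0 10.0
    endloop
  endfacet
  facet normal 0.0000 1.0000 0.0000
    outer loop
      vertex 24.0 14.0 10.0
      vertex 24.0 14.0 0.0
      vertex 0.0 14.0 0.0
    endloop
  endfacet
  facet normal 0.0000 1.0000 0.0000
    outer loop
      vertex 0.0 14.0 10.0
      vertex 24.0 14.0 10.0
      vertex 0.0 14.0 0.0
    endloop
  endfacet
  facet normal -1.0000 0.0000 0.0000
    outer loop
      vertex 0.0 14.0 10.0
      vertex 0.0 14.0 0.0
      vertex 0.0 0.0 0.0
    endloop
  endfacet
  facet normal -1.0000 0.0000 0.0000
    outer loop
      vertex 0.0 0.0 10.0
      vertex 0.0 14.0 10.0
      vertex 0.0 0.0 0.0
    endloop
  endfacet
  facet normal 1.0000 0.0000 0.0000
    outer loop
      vertex 24.0 0.0 0.0
      vertex 24.0 14.0 0.0
      vertex 24.0 14.0 10.0
    endloop
  endfacet
  facet normal 1.0000 0.0000 0.0000
    outer loop
      vertex 24.0 0.0 0.0
      vertex 24.0 14.0 10.0
      vertex 24.0 0.0 10.0
    endloop
  endfacet
endsolid part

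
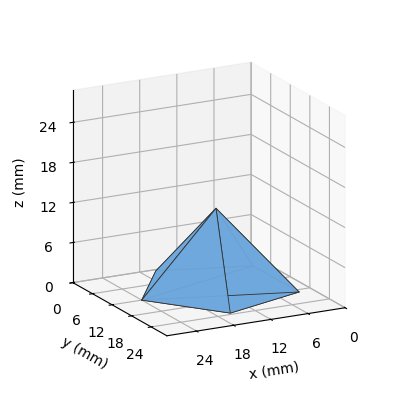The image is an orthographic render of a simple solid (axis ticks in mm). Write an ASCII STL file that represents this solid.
Reading the render: the shape is a regular 5-sided pyramid, base circumscribed radius ≈ 12 mm, apex at z ≈ 12 mm (dimensions read to the nearest mm from the axis ticks). For the STL, each face is triangulated and given an outward normal.

solid part
  facet normal 0.0000 0.0000 -1.0000
    outer loop
      vertex 2.29 19.05 0.00
      vertex 15.71 23.41 0.00
      vertex 24.00 12.00 0.00
    endloop
  endfacet
  facet normal 0.0000 0.0000 -1.0000
    outer loop
      vertex 2.29 4.95 0.00
      vertex 2.29 19.05 0.00
      vertex 24.00 12.00 0.00
    endloop
  endfacet
  facet normal 0.0000 0.0000 -1.0000
    outer loop
      vertex 15.71 0.59 0.00
      vertex 2.29 4.95 0.00
      vertex 24.00 12.00 0.00
    endloop
  endfacet
  facet normal 0.6290 0.4570 0.6290
    outer loop
      vertex 24.00 12.00 0.00
      vertex 15.71 23.41 0.00
      vertex 12.00 12.00 12.00
    endloop
  endfacet
  facet normal -0.2402 0.7395 0.6288
    outer loop
      vertex 15.71 23.41 0.00
      vertex 2.29 19.05 0.00
      vertex 12.00 12.00 12.00
    endloop
  endfacet
  facet normal -0.7774 0.0000 0.6290
    outer loop
      vertex 2.29 19.05 0.00
      vertex 2.29 4.95 0.00
      vertex 12.00 12.00 12.00
    endloop
  endfacet
  facet normal -0.2402 -0.7395 0.6288
    outer loop
      vertex 2.29 4.95 0.00
      vertex 15.71 0.59 0.00
      vertex 12.00 12.00 12.00
    endloop
  endfacet
  facet normal 0.6290 -0.4570 0.6290
    outer loop
      vertex 15.71 0.59 0.00
      vertex 24.00 12.00 0.00
      vertex 12.00 12.00 12.00
    endloop
  endfacet
endsolid part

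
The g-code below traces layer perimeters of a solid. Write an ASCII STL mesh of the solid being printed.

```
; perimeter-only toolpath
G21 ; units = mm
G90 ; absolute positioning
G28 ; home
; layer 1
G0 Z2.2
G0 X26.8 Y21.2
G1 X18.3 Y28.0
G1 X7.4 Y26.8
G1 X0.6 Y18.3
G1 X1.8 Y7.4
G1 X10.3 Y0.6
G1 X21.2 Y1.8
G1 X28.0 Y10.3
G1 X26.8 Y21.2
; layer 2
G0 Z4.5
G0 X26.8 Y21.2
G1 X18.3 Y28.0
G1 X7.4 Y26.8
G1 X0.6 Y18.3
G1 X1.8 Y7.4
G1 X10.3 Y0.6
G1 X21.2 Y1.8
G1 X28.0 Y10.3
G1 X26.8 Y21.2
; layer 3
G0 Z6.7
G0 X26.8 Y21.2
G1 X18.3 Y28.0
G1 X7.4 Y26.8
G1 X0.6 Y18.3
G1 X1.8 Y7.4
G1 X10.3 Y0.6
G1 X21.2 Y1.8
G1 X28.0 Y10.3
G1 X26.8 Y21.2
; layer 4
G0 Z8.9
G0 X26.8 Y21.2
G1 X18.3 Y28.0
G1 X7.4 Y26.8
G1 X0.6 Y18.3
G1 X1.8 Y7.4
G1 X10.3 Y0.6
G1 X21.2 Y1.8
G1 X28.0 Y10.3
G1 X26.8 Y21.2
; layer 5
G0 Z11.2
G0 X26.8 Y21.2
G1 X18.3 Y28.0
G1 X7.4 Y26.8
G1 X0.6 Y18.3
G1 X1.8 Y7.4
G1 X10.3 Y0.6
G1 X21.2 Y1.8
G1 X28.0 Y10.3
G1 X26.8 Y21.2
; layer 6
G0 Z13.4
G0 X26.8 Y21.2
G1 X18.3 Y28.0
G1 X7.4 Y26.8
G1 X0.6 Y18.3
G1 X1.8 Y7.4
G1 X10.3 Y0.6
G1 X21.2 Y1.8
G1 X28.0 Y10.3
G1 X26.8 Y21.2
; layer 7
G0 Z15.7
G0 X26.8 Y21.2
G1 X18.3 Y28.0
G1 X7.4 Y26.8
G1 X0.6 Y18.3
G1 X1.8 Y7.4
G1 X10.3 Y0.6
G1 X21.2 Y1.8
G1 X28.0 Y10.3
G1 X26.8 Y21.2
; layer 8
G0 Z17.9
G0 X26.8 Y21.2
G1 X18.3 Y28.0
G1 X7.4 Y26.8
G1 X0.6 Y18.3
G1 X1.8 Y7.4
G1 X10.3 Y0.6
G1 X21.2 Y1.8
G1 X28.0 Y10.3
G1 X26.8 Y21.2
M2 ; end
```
solid part
  facet normal 0.0000 0.0000 -1.0000
    outer loop
      vertex 7.4 26.8 0.0
      vertex 18.3 28.0 0.0
      vertex 26.8 21.2 0.0
    endloop
  endfacet
  facet normal 0.0000 0.0000 -1.0000
    outer loop
      vertex 0.6 18.3 0.0
      vertex 7.4 26.8 0.0
      vertex 26.8 21.2 0.0
    endloop
  endfacet
  facet normal 0.0000 0.0000 -1.0000
    outer loop
      vertex 1.8 7.4 0.0
      vertex 0.6 18.3 0.0
      vertex 26.8 21.2 0.0
    endloop
  endfacet
  facet normal 0.0000 0.0000 -1.0000
    outer loop
      vertex 10.3 0.6 0.0
      vertex 1.8 7.4 0.0
      vertex 26.8 21.2 0.0
    endloop
  endfacet
  facet normal 0.0000 0.0000 -1.0000
    outer loop
      vertex 21.2 1.8 0.0
      vertex 10.3 0.6 0.0
      vertex 26.8 21.2 0.0
    endloop
  endfacet
  facet normal 0.0000 0.0000 -1.0000
    outer loop
      vertex 28.0 10.3 0.0
      vertex 21.2 1.8 0.0
      vertex 26.8 21.2 0.0
    endloop
  endfacet
  facet normal 0.0000 0.0000 1.0000
    outer loop
      vertex 26.8 21.2 17.9
      vertex 18.3 28.0 17.9
      vertex 7.4 26.8 17.9
    endloop
  endfacet
  facet normal 0.0000 0.0000 1.0000
    outer loop
      vertex 26.8 21.2 17.9
      vertex 7.4 26.8 17.9
      vertex 0.6 18.3 17.9
    endloop
  endfacet
  facet normal 0.0000 0.0000 1.0000
    outer loop
      vertex 26.8 21.2 17.9
      vertex 0.6 18.3 17.9
      vertex 1.8 7.4 17.9
    endloop
  endfacet
  facet normal 0.0000 0.0000 1.0000
    outer loop
      vertex 26.8 21.2 17.9
      vertex 1.8 7.4 17.9
      vertex 10.3 0.6 17.9
    endloop
  endfacet
  facet normal 0.0000 0.0000 1.0000
    outer loop
      vertex 26.8 21.2 17.9
      vertex 10.3 0.6 17.9
      vertex 21.2 1.8 17.9
    endloop
  endfacet
  facet normal 0.0000 0.0000 1.0000
    outer loop
      vertex 26.8 21.2 17.9
      vertex 21.2 1.8 17.9
      vertex 28.0 10.3 17.9
    endloop
  endfacet
  facet normal 0.6247 0.7809 0.0000
    outer loop
      vertex 26.8 21.2 0.0
      vertex 18.3 28.0 0.0
      vertex 18.3 28.0 17.9
    endloop
  endfacet
  facet normal 0.6247 0.7809 0.0000
    outer loop
      vertex 26.8 21.2 0.0
      vertex 18.3 28.0 17.9
      vertex 26.8 21.2 17.9
    endloop
  endfacet
  facet normal -0.1094 0.9940 0.0000
    outer loop
      vertex 18.3 28.0 0.0
      vertex 7.4 26.8 0.0
      vertex 7.4 26.8 17.9
    endloop
  endfacet
  facet normal -0.1094 0.9940 0.0000
    outer loop
      vertex 18.3 28.0 0.0
      vertex 7.4 26.8 17.9
      vertex 18.3 28.0 17.9
    endloop
  endfacet
  facet normal -0.7809 0.6247 0.0000
    outer loop
      vertex 7.4 26.8 0.0
      vertex 0.6 18.3 0.0
      vertex 0.6 18.3 17.9
    endloop
  endfacet
  facet normal -0.7809 0.6247 0.0000
    outer loop
      vertex 7.4 26.8 0.0
      vertex 0.6 18.3 17.9
      vertex 7.4 26.8 17.9
    endloop
  endfacet
  facet normal -0.9940 -0.1094 0.0000
    outer loop
      vertex 0.6 18.3 0.0
      vertex 1.8 7.4 0.0
      vertex 1.8 7.4 17.9
    endloop
  endfacet
  facet normal -0.9940 -0.1094 0.0000
    outer loop
      vertex 0.6 18.3 0.0
      vertex 1.8 7.4 17.9
      vertex 0.6 18.3 17.9
    endloop
  endfacet
  facet normal -0.6247 -0.7809 0.0000
    outer loop
      vertex 1.8 7.4 0.0
      vertex 10.3 0.6 0.0
      vertex 10.3 0.6 17.9
    endloop
  endfacet
  facet normal -0.6247 -0.7809 0.0000
    outer loop
      vertex 1.8 7.4 0.0
      vertex 10.3 0.6 17.9
      vertex 1.8 7.4 17.9
    endloop
  endfacet
  facet normal 0.1094 -0.9940 0.0000
    outer loop
      vertex 10.3 0.6 0.0
      vertex 21.2 1.8 0.0
      vertex 21.2 1.8 17.9
    endloop
  endfacet
  facet normal 0.1094 -0.9940 0.0000
    outer loop
      vertex 10.3 0.6 0.0
      vertex 21.2 1.8 17.9
      vertex 10.3 0.6 17.9
    endloop
  endfacet
  facet normal 0.7809 -0.6247 0.0000
    outer loop
      vertex 21.2 1.8 0.0
      vertex 28.0 10.3 0.0
      vertex 28.0 10.3 17.9
    endloop
  endfacet
  facet normal 0.7809 -0.6247 0.0000
    outer loop
      vertex 21.2 1.8 0.0
      vertex 28.0 10.3 17.9
      vertex 21.2 1.8 17.9
    endloop
  endfacet
  facet normal 0.9940 0.1094 0.0000
    outer loop
      vertex 28.0 10.3 0.0
      vertex 26.8 21.2 0.0
      vertex 26.8 21.2 17.9
    endloop
  endfacet
  facet normal 0.9940 0.1094 0.0000
    outer loop
      vertex 28.0 10.3 0.0
      vertex 26.8 21.2 17.9
      vertex 28.0 10.3 17.9
    endloop
  endfacet
endsolid part

The G0 Z moves step by Δz≈2.2 mm. Every layer's G1 loop is the same polygon, so the solid is a straight extrusion of it from z=0 to z≈17.9. Closing with flat bottom and top caps and triangulating gives 28 facets — a regular 8-sided prism (a cylinder approximated with 8 flat sides), circumscribed radius ≈ 14.3 mm, height ≈ 17.9 mm.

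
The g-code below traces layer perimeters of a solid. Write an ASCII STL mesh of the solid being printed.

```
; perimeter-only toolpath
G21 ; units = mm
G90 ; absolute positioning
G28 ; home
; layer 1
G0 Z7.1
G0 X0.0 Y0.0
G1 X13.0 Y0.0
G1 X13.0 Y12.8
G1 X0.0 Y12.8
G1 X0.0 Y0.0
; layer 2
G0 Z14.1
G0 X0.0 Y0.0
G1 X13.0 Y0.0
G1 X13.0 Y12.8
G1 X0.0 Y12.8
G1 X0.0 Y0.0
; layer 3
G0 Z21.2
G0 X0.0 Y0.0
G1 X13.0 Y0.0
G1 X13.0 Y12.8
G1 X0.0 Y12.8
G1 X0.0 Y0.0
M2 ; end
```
solid part
  facet normal 0.0000 0.0000 -1.0000
    outer loop
      vertex 13.0 12.8 0.0
      vertex 13.0 0.0 0.0
      vertex 0.0 0.0 0.0
    endloop
  endfacet
  facet normal 0.0000 0.0000 -1.0000
    outer loop
      vertex 0.0 12.8 0.0
      vertex 13.0 12.8 0.0
      vertex 0.0 0.0 0.0
    endloop
  endfacet
  facet normal 0.0000 0.0000 1.0000
    outer loop
      vertex 0.0 0.0 21.2
      vertex 13.0 0.0 21.2
      vertex 13.0 12.8 21.2
    endloop
  endfacet
  facet normal 0.0000 0.0000 1.0000
    outer loop
      vertex 0.0 0.0 21.2
      vertex 13.0 12.8 21.2
      vertex 0.0 12.8 21.2
    endloop
  endfacet
  facet normal 0.0000 -1.0000 0.0000
    outer loop
      vertex 0.0 0.0 0.0
      vertex 13.0 0.0 0.0
      vertex 13.0 0.0 21.2
    endloop
  endfacet
  facet normal 0.0000 -1.0000 0.0000
    outer loop
      vertex 0.0 0.0 0.0
      vertex 13.0 0.0 21.2
      vertex 0.0 0.0 21.2
    endloop
  endfacet
  facet normal 0.0000 1.0000 0.0000
    outer loop
      vertex 13.0 12.8 21.2
      vertex 13.0 12.8 0.0
      vertex 0.0 12.8 0.0
    endloop
  endfacet
  facet normal 0.0000 1.0000 0.0000
    outer loop
      vertex 0.0 12.8 21.2
      vertex 13.0 12.8 21.2
      vertex 0.0 12.8 0.0
    endloop
  endfacet
  facet normal -1.0000 0.0000 0.0000
    outer loop
      vertex 0.0 12.8 21.2
      vertex 0.0 12.8 0.0
      vertex 0.0 0.0 0.0
    endloop
  endfacet
  facet normal -1.0000 0.0000 0.0000
    outer loop
      vertex 0.0 0.0 21.2
      vertex 0.0 12.8 21.2
      vertex 0.0 0.0 0.0
    endloop
  endfacet
  facet normal 1.0000 0.0000 0.0000
    outer loop
      vertex 13.0 0.0 0.0
      vertex 13.0 12.8 0.0
      vertex 13.0 12.8 21.2
    endloop
  endfacet
  facet normal 1.0000 0.0000 0.0000
    outer loop
      vertex 13.0 0.0 0.0
      vertex 13.0 12.8 21.2
      vertex 13.0 0.0 21.2
    endloop
  endfacet
endsolid part

The G0 Z moves step by Δz≈7.1 mm. Every layer's G1 loop is the same polygon, so the solid is a straight extrusion of it from z=0 to z≈21.2. Closing with flat bottom and top caps and triangulating gives 12 facets — a rectangular box, roughly 13 × 12.8 mm footprint and 21.2 mm tall.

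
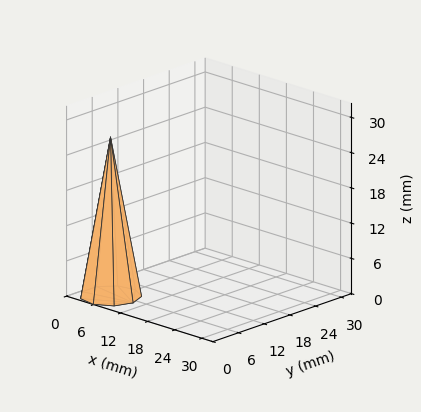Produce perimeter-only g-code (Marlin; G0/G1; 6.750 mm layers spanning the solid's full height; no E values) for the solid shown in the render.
Reading the render: the shape is a regular 9-sided pyramid, base circumscribed radius ≈ 5 mm, apex at z ≈ 27 mm (dimensions read to the nearest mm from the axis ticks). For the g-code, the solid's height is divided into equal slices at the stated Δz and each level perimeter traced with G1 moves after a G0 lift.

; perimeter-only toolpath
G21 ; units = mm
G90 ; absolute positioning
G28 ; home
; layer 1
G0 Z6.750
G0 X8.750 Y5.000
G1 X7.873 Y7.411
G1 X5.651 Y8.693
G1 X3.125 Y8.248
G1 X1.476 Y6.282
G1 X1.476 Y3.718
G1 X3.125 Y1.752
G1 X5.651 Y1.307
G1 X7.873 Y2.590
G1 X8.750 Y5.000
; layer 2
G0 Z13.500
G0 X7.500 Y5.000
G1 X6.915 Y6.607
G1 X5.434 Y7.462
G1 X3.750 Y7.165
G1 X2.651 Y5.855
G1 X2.651 Y4.145
G1 X3.750 Y2.835
G1 X5.434 Y2.538
G1 X6.915 Y3.393
G1 X7.500 Y5.000
; layer 3
G0 Z20.250
G0 X6.250 Y5.000
G1 X5.957 Y5.803
G1 X5.217 Y6.231
G1 X4.375 Y6.082
G1 X3.825 Y5.428
G1 X3.825 Y4.572
G1 X4.375 Y3.917
G1 X5.217 Y3.769
G1 X5.957 Y4.197
G1 X6.250 Y5.000
M2 ; end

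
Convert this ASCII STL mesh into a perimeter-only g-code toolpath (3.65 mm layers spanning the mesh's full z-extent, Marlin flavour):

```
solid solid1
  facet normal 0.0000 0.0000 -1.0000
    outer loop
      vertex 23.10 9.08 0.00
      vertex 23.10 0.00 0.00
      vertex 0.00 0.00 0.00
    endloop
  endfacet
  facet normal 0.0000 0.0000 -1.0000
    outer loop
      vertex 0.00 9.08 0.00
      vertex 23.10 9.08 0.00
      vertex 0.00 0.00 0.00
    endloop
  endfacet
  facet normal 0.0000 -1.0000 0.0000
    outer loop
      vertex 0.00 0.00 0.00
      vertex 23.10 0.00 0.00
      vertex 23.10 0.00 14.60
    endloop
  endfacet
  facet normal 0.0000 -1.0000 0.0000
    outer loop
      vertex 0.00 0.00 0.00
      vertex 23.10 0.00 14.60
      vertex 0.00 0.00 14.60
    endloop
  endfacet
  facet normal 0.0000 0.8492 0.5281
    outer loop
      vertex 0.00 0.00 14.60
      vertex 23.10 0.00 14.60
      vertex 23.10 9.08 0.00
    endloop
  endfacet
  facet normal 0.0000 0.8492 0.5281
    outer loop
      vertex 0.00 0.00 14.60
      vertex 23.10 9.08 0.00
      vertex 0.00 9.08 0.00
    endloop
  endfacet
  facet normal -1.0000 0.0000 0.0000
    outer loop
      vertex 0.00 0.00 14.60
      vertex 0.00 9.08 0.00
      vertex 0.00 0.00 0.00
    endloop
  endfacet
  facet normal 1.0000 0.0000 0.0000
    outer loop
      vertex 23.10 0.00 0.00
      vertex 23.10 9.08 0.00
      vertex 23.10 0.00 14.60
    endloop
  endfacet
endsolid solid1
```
; perimeter-only toolpath
G21 ; units = mm
G90 ; absolute positioning
G28 ; home
; layer 1
G0 Z3.65
G0 X0.00 Y0.00
G1 X23.10 Y0.00
G1 X23.10 Y6.81
G1 X0.00 Y6.81
G1 X0.00 Y0.00
; layer 2
G0 Z7.30
G0 X0.00 Y0.00
G1 X23.10 Y0.00
G1 X23.10 Y4.54
G1 X0.00 Y4.54
G1 X0.00 Y0.00
; layer 3
G0 Z10.95
G0 X0.00 Y0.00
G1 X23.10 Y0.00
G1 X23.10 Y2.27
G1 X0.00 Y2.27
G1 X0.00 Y0.00
M2 ; end

The solid is a wedge (ramp): 23.1 × 9.08 mm base, rising to 14.6 mm along the y=0 edge and sloping linearly to z=0 at y=9.08. Slicing at Δz = 3.65 mm — 4 equal slices spanning the solid's height, so layer i sits at z = i·h/4 — gives 3 non-empty perimeters. Each is a 4-segment closed polygon; G0 lifts to the layer z and rapids to the start vertex, then G1 traces the edges. The cross-section shrinks linearly with z (the slice at the apex is degenerate and omitted).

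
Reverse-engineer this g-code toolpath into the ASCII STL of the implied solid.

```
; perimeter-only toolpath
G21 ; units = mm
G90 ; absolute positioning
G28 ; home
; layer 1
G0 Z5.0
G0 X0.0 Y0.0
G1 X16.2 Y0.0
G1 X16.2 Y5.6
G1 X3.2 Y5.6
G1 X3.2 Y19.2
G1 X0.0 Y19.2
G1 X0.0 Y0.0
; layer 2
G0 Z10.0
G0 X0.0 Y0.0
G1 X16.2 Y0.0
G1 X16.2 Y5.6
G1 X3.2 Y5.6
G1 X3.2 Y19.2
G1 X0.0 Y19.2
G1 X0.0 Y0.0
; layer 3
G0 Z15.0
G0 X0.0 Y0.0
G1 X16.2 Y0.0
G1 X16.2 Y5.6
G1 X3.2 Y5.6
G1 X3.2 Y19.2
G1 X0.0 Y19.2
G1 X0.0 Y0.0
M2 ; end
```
solid part
  facet normal 0.0000 0.0000 -1.0000
    outer loop
      vertex 16.2 5.6 0.0
      vertex 16.2 0.0 0.0
      vertex 0.0 0.0 0.0
    endloop
  endfacet
  facet normal 0.0000 0.0000 -1.0000
    outer loop
      vertex 3.2 5.6 0.0
      vertex 16.2 5.6 0.0
      vertex 0.0 0.0 0.0
    endloop
  endfacet
  facet normal 0.0000 0.0000 -1.0000
    outer loop
      vertex 3.2 19.2 0.0
      vertex 3.2 5.6 0.0
      vertex 0.0 0.0 0.0
    endloop
  endfacet
  facet normal 0.0000 0.0000 -1.0000
    outer loop
      vertex 0.0 19.2 0.0
      vertex 3.2 19.2 0.0
      vertex 0.0 0.0 0.0
    endloop
  endfacet
  facet normal 0.0000 0.0000 1.0000
    outer loop
      vertex 0.0 0.0 15.0
      vertex 16.2 0.0 15.0
      vertex 16.2 5.6 15.0
    endloop
  endfacet
  facet normal 0.0000 0.0000 1.0000
    outer loop
      vertex 0.0 0.0 15.0
      vertex 16.2 5.6 15.0
      vertex 3.2 5.6 15.0
    endloop
  endfacet
  facet normal 0.0000 0.0000 1.0000
    outer loop
      vertex 0.0 0.0 15.0
      vertex 3.2 5.6 15.0
      vertex 3.2 19.2 15.0
    endloop
  endfacet
  facet normal 0.0000 0.0000 1.0000
    outer loop
      vertex 0.0 0.0 15.0
      vertex 3.2 19.2 15.0
      vertex 0.0 19.2 15.0
    endloop
  endfacet
  facet normal 0.0000 -1.0000 0.0000
    outer loop
      vertex 0.0 0.0 0.0
      vertex 16.2 0.0 0.0
      vertex 16.2 0.0 15.0
    endloop
  endfacet
  facet normal 0.0000 -1.0000 0.0000
    outer loop
      vertex 0.0 0.0 0.0
      vertex 16.2 0.0 15.0
      vertex 0.0 0.0 15.0
    endloop
  endfacet
  facet normal 1.0000 0.0000 0.0000
    outer loop
      vertex 16.2 0.0 0.0
      vertex 16.2 5.6 0.0
      vertex 16.2 5.6 15.0
    endloop
  endfacet
  facet normal 1.0000 0.0000 0.0000
    outer loop
      vertex 16.2 0.0 0.0
      vertex 16.2 5.6 15.0
      vertex 16.2 0.0 15.0
    endloop
  endfacet
  facet normal 0.0000 1.0000 0.0000
    outer loop
      vertex 16.2 5.6 0.0
      vertex 3.2 5.6 0.0
      vertex 3.2 5.6 15.0
    endloop
  endfacet
  facet normal 0.0000 1.0000 0.0000
    outer loop
      vertex 16.2 5.6 0.0
      vertex 3.2 5.6 15.0
      vertex 16.2 5.6 15.0
    endloop
  endfacet
  facet normal 1.0000 0.0000 0.0000
    outer loop
      vertex 3.2 5.6 0.0
      vertex 3.2 19.2 0.0
      vertex 3.2 19.2 15.0
    endloop
  endfacet
  facet normal 1.0000 0.0000 0.0000
    outer loop
      vertex 3.2 5.6 0.0
      vertex 3.2 19.2 15.0
      vertex 3.2 5.6 15.0
    endloop
  endfacet
  facet normal 0.0000 1.0000 0.0000
    outer loop
      vertex 3.2 19.2 0.0
      vertex 0.0 19.2 0.0
      vertex 0.0 19.2 15.0
    endloop
  endfacet
  facet normal 0.0000 1.0000 0.0000
    outer loop
      vertex 3.2 19.2 0.0
      vertex 0.0 19.2 15.0
      vertex 3.2 19.2 15.0
    endloop
  endfacet
  facet normal -1.0000 0.0000 0.0000
    outer loop
      vertex 0.0 19.2 0.0
      vertex 0.0 0.0 0.0
      vertex 0.0 0.0 15.0
    endloop
  endfacet
  facet normal -1.0000 0.0000 0.0000
    outer loop
      vertex 0.0 19.2 0.0
      vertex 0.0 0.0 15.0
      vertex 0.0 19.2 15.0
    endloop
  endfacet
endsolid part

The G0 Z moves step by Δz≈5.0 mm. Every layer's G1 loop is the same polygon, so the solid is a straight extrusion of it from z=0 to z≈15. Closing with flat bottom and top caps and triangulating gives 20 facets — an L-shaped prism: outer 16.2 × 19.2 mm, arm thicknesses ≈ 5.6 mm (horizontal) and 3.2 mm (vertical), extruded 15 mm in z.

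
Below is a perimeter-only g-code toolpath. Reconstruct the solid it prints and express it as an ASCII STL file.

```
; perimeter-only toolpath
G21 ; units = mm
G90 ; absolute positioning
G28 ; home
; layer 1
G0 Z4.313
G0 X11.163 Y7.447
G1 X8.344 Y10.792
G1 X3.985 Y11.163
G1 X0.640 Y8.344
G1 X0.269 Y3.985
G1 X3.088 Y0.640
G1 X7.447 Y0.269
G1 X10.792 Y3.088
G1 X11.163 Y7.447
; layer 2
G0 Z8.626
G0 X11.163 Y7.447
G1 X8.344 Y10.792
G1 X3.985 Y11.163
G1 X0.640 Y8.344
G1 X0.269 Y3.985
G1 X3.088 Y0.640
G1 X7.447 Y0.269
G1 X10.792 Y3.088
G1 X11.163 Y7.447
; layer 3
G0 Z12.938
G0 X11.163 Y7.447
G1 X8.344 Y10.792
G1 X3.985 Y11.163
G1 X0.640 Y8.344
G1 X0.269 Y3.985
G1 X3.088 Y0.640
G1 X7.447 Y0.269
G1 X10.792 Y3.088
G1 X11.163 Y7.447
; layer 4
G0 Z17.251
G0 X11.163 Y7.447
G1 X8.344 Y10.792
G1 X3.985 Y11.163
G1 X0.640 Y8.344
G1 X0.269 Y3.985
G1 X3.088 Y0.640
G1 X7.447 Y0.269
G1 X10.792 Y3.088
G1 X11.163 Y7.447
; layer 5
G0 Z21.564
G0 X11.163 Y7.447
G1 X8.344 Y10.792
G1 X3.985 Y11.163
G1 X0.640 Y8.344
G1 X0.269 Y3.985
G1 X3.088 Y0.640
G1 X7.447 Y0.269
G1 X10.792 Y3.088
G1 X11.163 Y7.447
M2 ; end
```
solid part
  facet normal 0.0000 0.0000 -1.0000
    outer loop
      vertex 3.985 11.163 0.000
      vertex 8.344 10.792 0.000
      vertex 11.163 7.447 0.000
    endloop
  endfacet
  facet normal 0.0000 0.0000 -1.0000
    outer loop
      vertex 0.640 8.344 0.000
      vertex 3.985 11.163 0.000
      vertex 11.163 7.447 0.000
    endloop
  endfacet
  facet normal 0.0000 0.0000 -1.0000
    outer loop
      vertex 0.269 3.985 0.000
      vertex 0.640 8.344 0.000
      vertex 11.163 7.447 0.000
    endloop
  endfacet
  facet normal 0.0000 0.0000 -1.0000
    outer loop
      vertex 3.088 0.640 0.000
      vertex 0.269 3.985 0.000
      vertex 11.163 7.447 0.000
    endloop
  endfacet
  facet normal 0.0000 0.0000 -1.0000
    outer loop
      vertex 7.447 0.269 0.000
      vertex 3.088 0.640 0.000
      vertex 11.163 7.447 0.000
    endloop
  endfacet
  facet normal 0.0000 0.0000 -1.0000
    outer loop
      vertex 10.792 3.088 0.000
      vertex 7.447 0.269 0.000
      vertex 11.163 7.447 0.000
    endloop
  endfacet
  facet normal 0.0000 0.0000 1.0000
    outer loop
      vertex 11.163 7.447 21.564
      vertex 8.344 10.792 21.564
      vertex 3.985 11.163 21.564
    endloop
  endfacet
  facet normal 0.0000 0.0000 1.0000
    outer loop
      vertex 11.163 7.447 21.564
      vertex 3.985 11.163 21.564
      vertex 0.640 8.344 21.564
    endloop
  endfacet
  facet normal 0.0000 0.0000 1.0000
    outer loop
      vertex 11.163 7.447 21.564
      vertex 0.640 8.344 21.564
      vertex 0.269 3.985 21.564
    endloop
  endfacet
  facet normal 0.0000 0.0000 1.0000
    outer loop
      vertex 11.163 7.447 21.564
      vertex 0.269 3.985 21.564
      vertex 3.088 0.640 21.564
    endloop
  endfacet
  facet normal 0.0000 0.0000 1.0000
    outer loop
      vertex 11.163 7.447 21.564
      vertex 3.088 0.640 21.564
      vertex 7.447 0.269 21.564
    endloop
  endfacet
  facet normal 0.0000 0.0000 1.0000
    outer loop
      vertex 11.163 7.447 21.564
      vertex 7.447 0.269 21.564
      vertex 10.792 3.088 21.564
    endloop
  endfacet
  facet normal 0.7647 0.6444 0.0000
    outer loop
      vertex 11.163 7.447 0.000
      vertex 8.344 10.792 0.000
      vertex 8.344 10.792 21.564
    endloop
  endfacet
  facet normal 0.7647 0.6444 0.0000
    outer loop
      vertex 11.163 7.447 0.000
      vertex 8.344 10.792 21.564
      vertex 11.163 7.447 21.564
    endloop
  endfacet
  facet normal 0.0848 0.9964 0.0000
    outer loop
      vertex 8.344 10.792 0.000
      vertex 3.985 11.163 0.000
      vertex 3.985 11.163 21.564
    endloop
  endfacet
  facet normal 0.0848 0.9964 0.0000
    outer loop
      vertex 8.344 10.792 0.000
      vertex 3.985 11.163 21.564
      vertex 8.344 10.792 21.564
    endloop
  endfacet
  facet normal -0.6444 0.7647 0.0000
    outer loop
      vertex 3.985 11.163 0.000
      vertex 0.640 8.344 0.000
      vertex 0.640 8.344 21.564
    endloop
  endfacet
  facet normal -0.6444 0.7647 0.0000
    outer loop
      vertex 3.985 11.163 0.000
      vertex 0.640 8.344 21.564
      vertex 3.985 11.163 21.564
    endloop
  endfacet
  facet normal -0.9964 0.0848 0.0000
    outer loop
      vertex 0.640 8.344 0.000
      vertex 0.269 3.985 0.000
      vertex 0.269 3.985 21.564
    endloop
  endfacet
  facet normal -0.9964 0.0848 0.0000
    outer loop
      vertex 0.640 8.344 0.000
      vertex 0.269 3.985 21.564
      vertex 0.640 8.344 21.564
    endloop
  endfacet
  facet normal -0.7647 -0.6444 0.0000
    outer loop
      vertex 0.269 3.985 0.000
      vertex 3.088 0.640 0.000
      vertex 3.088 0.640 21.564
    endloop
  endfacet
  facet normal -0.7647 -0.6444 0.0000
    outer loop
      vertex 0.269 3.985 0.000
      vertex 3.088 0.640 21.564
      vertex 0.269 3.985 21.564
    endloop
  endfacet
  facet normal -0.0848 -0.9964 0.0000
    outer loop
      vertex 3.088 0.640 0.000
      vertex 7.447 0.269 0.000
      vertex 7.447 0.269 21.564
    endloop
  endfacet
  facet normal -0.0848 -0.9964 0.0000
    outer loop
      vertex 3.088 0.640 0.000
      vertex 7.447 0.269 21.564
      vertex 3.088 0.640 21.564
    endloop
  endfacet
  facet normal 0.6444 -0.7647 0.0000
    outer loop
      vertex 7.447 0.269 0.000
      vertex 10.792 3.088 0.000
      vertex 10.792 3.088 21.564
    endloop
  endfacet
  facet normal 0.6444 -0.7647 0.0000
    outer loop
      vertex 7.447 0.269 0.000
      vertex 10.792 3.088 21.564
      vertex 7.447 0.269 21.564
    endloop
  endfacet
  facet normal 0.9964 -0.0848 0.0000
    outer loop
      vertex 10.792 3.088 0.000
      vertex 11.163 7.447 0.000
      vertex 11.163 7.447 21.564
    endloop
  endfacet
  facet normal 0.9964 -0.0848 0.0000
    outer loop
      vertex 10.792 3.088 0.000
      vertex 11.163 7.447 21.564
      vertex 10.792 3.088 21.564
    endloop
  endfacet
endsolid part

The G0 Z moves step by Δz≈4.313 mm. Every layer's G1 loop is the same polygon, so the solid is a straight extrusion of it from z=0 to z≈21.6. Closing with flat bottom and top caps and triangulating gives 28 facets — a regular 8-sided prism (a cylinder approximated with 8 flat sides), circumscribed radius ≈ 5.72 mm, height ≈ 21.6 mm.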